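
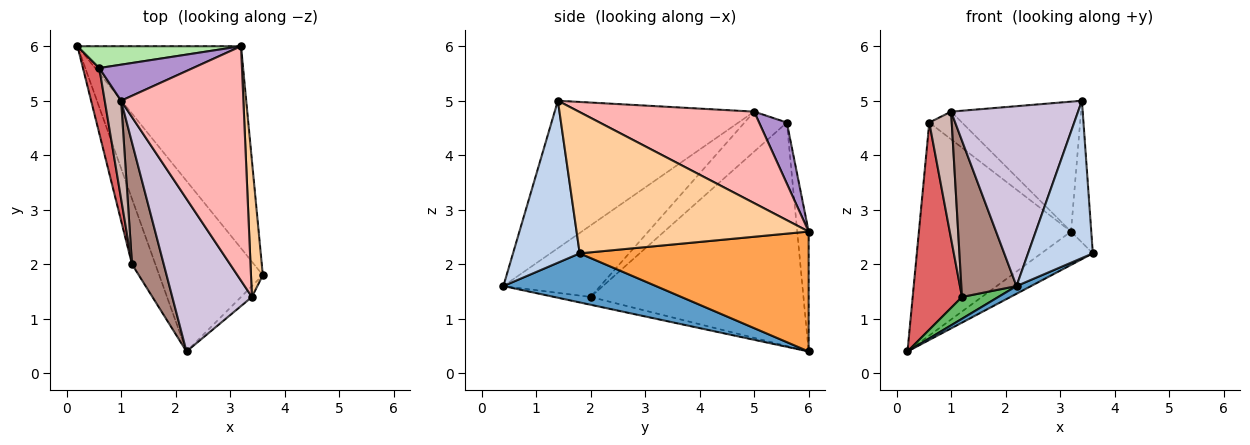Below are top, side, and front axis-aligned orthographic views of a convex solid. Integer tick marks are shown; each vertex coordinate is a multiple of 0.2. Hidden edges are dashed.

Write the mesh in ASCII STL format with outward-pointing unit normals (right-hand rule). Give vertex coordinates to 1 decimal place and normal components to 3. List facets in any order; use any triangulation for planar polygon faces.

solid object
 facet normal 0.428 -0.041 -0.903
  outer loop
   vertex 2.2 0.4 1.6
   vertex 0.2 6.0 0.4
   vertex 3.6 1.8 2.2
  endloop
 endfacet
 facet normal 0.717 -0.696 -0.048
  outer loop
   vertex 3.4 1.4 5.0
   vertex 2.2 0.4 1.6
   vertex 3.6 1.8 2.2
  endloop
 endfacet
 facet normal 0.586 0.132 -0.799
  outer loop
   vertex 3.2 6.0 2.6
   vertex 3.6 1.8 2.2
   vertex 0.2 6.0 0.4
  endloop
 endfacet
 facet normal 0.993 0.087 0.083
  outer loop
   vertex 3.2 6.0 2.6
   vertex 3.4 1.4 5.0
   vertex 3.6 1.8 2.2
  endloop
 endfacet
 facet normal -0.302 -0.302 -0.905
  outer loop
   vertex 1.2 2.0 1.4
   vertex 0.2 6.0 0.4
   vertex 2.2 0.4 1.6
  endloop
 endfacet
 facet normal -0.074 0.992 0.102
  outer loop
   vertex 0.6 5.6 4.6
   vertex 3.2 6.0 2.6
   vertex 0.2 6.0 0.4
  endloop
 endfacet
 facet normal -0.972 -0.225 0.071
  outer loop
   vertex 0.6 5.6 4.6
   vertex 0.2 6.0 0.4
   vertex 1.2 2.0 1.4
  endloop
 endfacet
 facet normal 0.548 0.406 0.732
  outer loop
   vertex 1.0 5.0 4.8
   vertex 3.4 1.4 5.0
   vertex 3.2 6.0 2.6
  endloop
 endfacet
 facet normal 0.459 0.541 0.705
  outer loop
   vertex 1.0 5.0 4.8
   vertex 3.2 6.0 2.6
   vertex 0.6 5.6 4.6
  endloop
 endfacet
 facet normal -0.768 -0.489 0.415
  outer loop
   vertex 1.0 5.0 4.8
   vertex 2.2 0.4 1.6
   vertex 3.4 1.4 5.0
  endloop
 endfacet
 facet normal -0.811 -0.462 0.360
  outer loop
   vertex 1.0 5.0 4.8
   vertex 1.2 2.0 1.4
   vertex 2.2 0.4 1.6
  endloop
 endfacet
 facet normal -0.831 -0.441 0.340
  outer loop
   vertex 1.0 5.0 4.8
   vertex 0.6 5.6 4.6
   vertex 1.2 2.0 1.4
  endloop
 endfacet
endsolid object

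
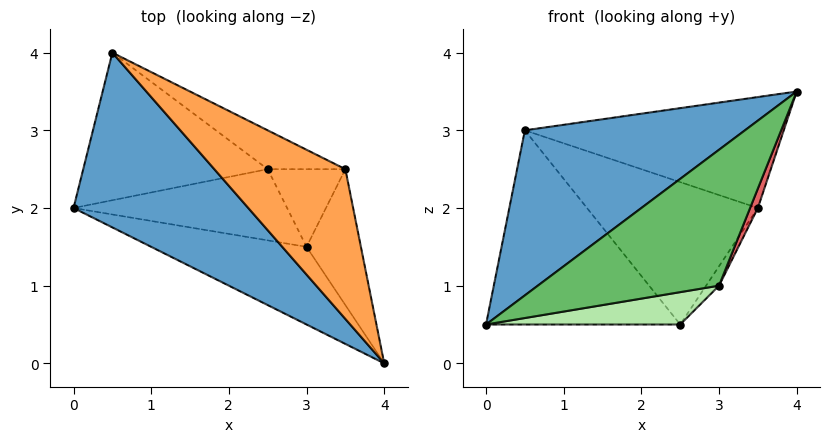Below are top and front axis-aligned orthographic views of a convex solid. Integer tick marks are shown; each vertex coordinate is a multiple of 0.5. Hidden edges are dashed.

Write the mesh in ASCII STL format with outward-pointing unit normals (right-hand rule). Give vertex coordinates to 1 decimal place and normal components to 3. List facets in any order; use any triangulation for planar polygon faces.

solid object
 facet normal -0.664 -0.513 0.543
  outer loop
   vertex 0.5 4.0 3.0
   vertex 0.0 2.0 0.5
   vertex 4.0 0.0 3.5
  endloop
 endfacet
 facet normal -0.157 0.786 -0.598
  outer loop
   vertex 2.5 2.5 0.5
   vertex 0.0 2.0 0.5
   vertex 0.5 4.0 3.0
  endloop
 endfacet
 facet normal 0.492 0.518 0.699
  outer loop
   vertex 3.5 2.5 2.0
   vertex 0.5 4.0 3.0
   vertex 4.0 0.0 3.5
  endloop
 endfacet
 facet normal 0.367 0.897 -0.245
  outer loop
   vertex 3.5 2.5 2.0
   vertex 2.5 2.5 0.5
   vertex 0.5 4.0 3.0
  endloop
 endfacet
 facet normal -0.062 -0.867 -0.495
  outer loop
   vertex 3.0 1.5 1.0
   vertex 4.0 0.0 3.5
   vertex 0.0 2.0 0.5
  endloop
 endfacet
 facet normal 0.082 -0.412 -0.907
  outer loop
   vertex 3.0 1.5 1.0
   vertex 0.0 2.0 0.5
   vertex 2.5 2.5 0.5
  endloop
 endfacet
 facet normal 0.915 -0.057 -0.400
  outer loop
   vertex 3.0 1.5 1.0
   vertex 3.5 2.5 2.0
   vertex 4.0 0.0 3.5
  endloop
 endfacet
 facet normal 0.824 0.137 -0.549
  outer loop
   vertex 3.0 1.5 1.0
   vertex 2.5 2.5 0.5
   vertex 3.5 2.5 2.0
  endloop
 endfacet
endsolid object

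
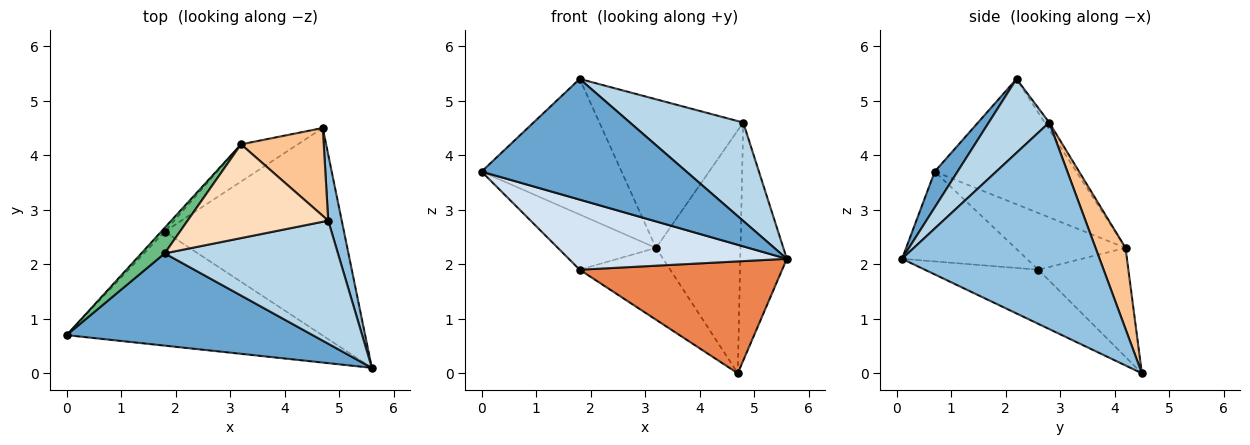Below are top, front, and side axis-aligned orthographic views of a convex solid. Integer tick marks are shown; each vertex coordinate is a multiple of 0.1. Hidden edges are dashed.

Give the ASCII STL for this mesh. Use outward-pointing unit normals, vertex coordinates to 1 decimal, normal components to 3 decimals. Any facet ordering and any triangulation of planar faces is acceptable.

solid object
 facet normal 0.088 -0.791 0.605
  outer loop
   vertex 1.8 2.2 5.4
   vertex 0.0 0.7 3.7
   vertex 5.6 0.1 2.1
  endloop
 endfacet
 facet normal 0.971 0.229 0.064
  outer loop
   vertex 4.8 2.8 4.6
   vertex 5.6 0.1 2.1
   vertex 4.7 4.5 0.0
  endloop
 endfacet
 facet normal 0.316 -0.592 0.741
  outer loop
   vertex 4.8 2.8 4.6
   vertex 1.8 2.2 5.4
   vertex 5.6 0.1 2.1
  endloop
 endfacet
 facet normal -0.287 -0.501 -0.816
  outer loop
   vertex 1.8 2.6 1.9
   vertex 5.6 0.1 2.1
   vertex 0.0 0.7 3.7
  endloop
 endfacet
 facet normal -0.257 -0.459 -0.851
  outer loop
   vertex 1.8 2.6 1.9
   vertex 4.7 4.5 0.0
   vertex 5.6 0.1 2.1
  endloop
 endfacet
 facet normal -0.662 0.665 -0.345
  outer loop
   vertex 3.2 4.2 2.3
   vertex 4.7 4.5 0.0
   vertex 1.8 2.6 1.9
  endloop
 endfacet
 facet normal 0.317 0.892 0.323
  outer loop
   vertex 3.2 4.2 2.3
   vertex 4.8 2.8 4.6
   vertex 4.7 4.5 0.0
  endloop
 endfacet
 facet normal -0.027 0.845 0.533
  outer loop
   vertex 3.2 4.2 2.3
   vertex 1.8 2.2 5.4
   vertex 4.8 2.8 4.6
  endloop
 endfacet
 facet normal -0.705 0.697 0.131
  outer loop
   vertex 3.2 4.2 2.3
   vertex 0.0 0.7 3.7
   vertex 1.8 2.2 5.4
  endloop
 endfacet
 facet normal -0.746 0.664 -0.045
  outer loop
   vertex 3.2 4.2 2.3
   vertex 1.8 2.6 1.9
   vertex 0.0 0.7 3.7
  endloop
 endfacet
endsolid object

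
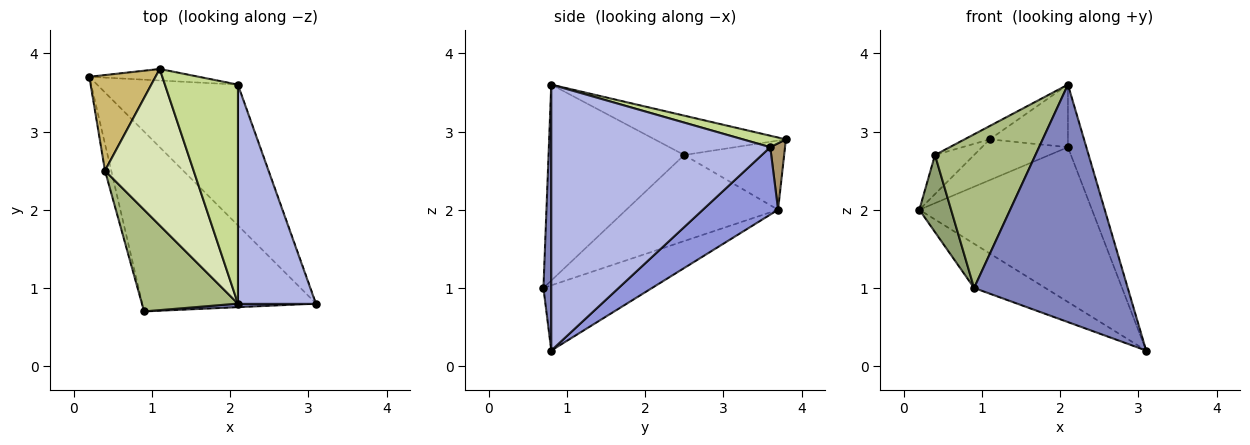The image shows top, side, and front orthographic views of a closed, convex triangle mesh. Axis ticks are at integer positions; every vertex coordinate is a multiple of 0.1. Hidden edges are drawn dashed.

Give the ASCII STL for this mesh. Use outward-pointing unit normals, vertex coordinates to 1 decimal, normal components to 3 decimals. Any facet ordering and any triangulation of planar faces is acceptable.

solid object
 facet normal -0.342 0.224 -0.913
  outer loop
   vertex 0.9 0.7 1.0
   vertex 0.2 3.7 2.0
   vertex 3.1 0.8 0.2
  endloop
 endfacet
 facet normal 0.051 -0.999 0.015
  outer loop
   vertex 2.1 0.8 3.6
   vertex 0.9 0.7 1.0
   vertex 3.1 0.8 0.2
  endloop
 endfacet
 facet normal 0.307 0.704 -0.640
  outer loop
   vertex 2.1 3.6 2.8
   vertex 3.1 0.8 0.2
   vertex 0.2 3.7 2.0
  endloop
 endfacet
 facet normal 0.956 0.080 0.281
  outer loop
   vertex 2.1 3.6 2.8
   vertex 2.1 0.8 3.6
   vertex 3.1 0.8 0.2
  endloop
 endfacet
 facet normal -0.976 -0.204 -0.071
  outer loop
   vertex 0.4 2.5 2.7
   vertex 0.2 3.7 2.0
   vertex 0.9 0.7 1.0
  endloop
 endfacet
 facet normal -0.748 -0.554 0.366
  outer loop
   vertex 0.4 2.5 2.7
   vertex 0.9 0.7 1.0
   vertex 2.1 0.8 3.6
  endloop
 endfacet
 facet normal 0.149 0.272 0.951
  outer loop
   vertex 1.1 3.8 2.9
   vertex 2.1 0.8 3.6
   vertex 2.1 3.6 2.8
  endloop
 endfacet
 facet normal -0.405 0.078 0.911
  outer loop
   vertex 1.1 3.8 2.9
   vertex 0.4 2.5 2.7
   vertex 2.1 0.8 3.6
  endloop
 endfacet
 facet normal 0.163 0.949 -0.269
  outer loop
   vertex 1.1 3.8 2.9
   vertex 2.1 3.6 2.8
   vertex 0.2 3.7 2.0
  endloop
 endfacet
 facet normal -0.695 0.272 0.665
  outer loop
   vertex 1.1 3.8 2.9
   vertex 0.2 3.7 2.0
   vertex 0.4 2.5 2.7
  endloop
 endfacet
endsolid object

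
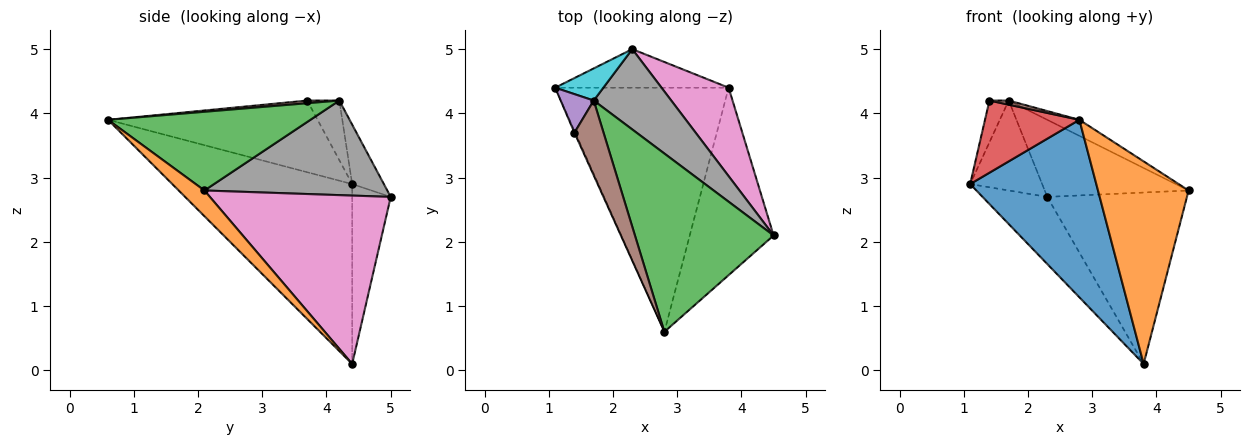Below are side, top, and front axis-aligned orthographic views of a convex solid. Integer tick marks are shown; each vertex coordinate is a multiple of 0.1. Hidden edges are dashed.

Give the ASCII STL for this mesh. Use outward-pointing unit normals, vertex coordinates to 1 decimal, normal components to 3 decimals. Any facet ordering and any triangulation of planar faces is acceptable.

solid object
 facet normal -0.643 -0.451 -0.620
  outer loop
   vertex 3.8 4.4 0.1
   vertex 2.8 0.6 3.9
   vertex 1.1 4.4 2.9
  endloop
 endfacet
 facet normal 0.204 -0.719 -0.665
  outer loop
   vertex 3.8 4.4 0.1
   vertex 4.5 2.1 2.8
   vertex 2.8 0.6 3.9
  endloop
 endfacet
 facet normal 0.492 0.078 0.867
  outer loop
   vertex 1.7 4.2 4.2
   vertex 2.8 0.6 3.9
   vertex 4.5 2.1 2.8
  endloop
 endfacet
 facet normal -0.912 -0.411 -0.011
  outer loop
   vertex 1.4 3.7 4.2
   vertex 1.1 4.4 2.9
   vertex 2.8 0.6 3.9
  endloop
 endfacet
 facet normal -0.775 0.465 0.429
  outer loop
   vertex 1.4 3.7 4.2
   vertex 1.7 4.2 4.2
   vertex 1.1 4.4 2.9
  endloop
 endfacet
 facet normal 0.091 -0.055 0.994
  outer loop
   vertex 1.4 3.7 4.2
   vertex 2.8 0.6 3.9
   vertex 1.7 4.2 4.2
  endloop
 endfacet
 facet normal 0.755 0.583 0.301
  outer loop
   vertex 2.3 5.0 2.7
   vertex 4.5 2.1 2.8
   vertex 3.8 4.4 0.1
  endloop
 endfacet
 facet normal 0.661 0.520 0.542
  outer loop
   vertex 2.3 5.0 2.7
   vertex 1.7 4.2 4.2
   vertex 4.5 2.1 2.8
  endloop
 endfacet
 facet normal -0.459 0.770 -0.443
  outer loop
   vertex 2.3 5.0 2.7
   vertex 3.8 4.4 0.1
   vertex 1.1 4.4 2.9
  endloop
 endfacet
 facet normal -0.383 0.870 0.311
  outer loop
   vertex 2.3 5.0 2.7
   vertex 1.1 4.4 2.9
   vertex 1.7 4.2 4.2
  endloop
 endfacet
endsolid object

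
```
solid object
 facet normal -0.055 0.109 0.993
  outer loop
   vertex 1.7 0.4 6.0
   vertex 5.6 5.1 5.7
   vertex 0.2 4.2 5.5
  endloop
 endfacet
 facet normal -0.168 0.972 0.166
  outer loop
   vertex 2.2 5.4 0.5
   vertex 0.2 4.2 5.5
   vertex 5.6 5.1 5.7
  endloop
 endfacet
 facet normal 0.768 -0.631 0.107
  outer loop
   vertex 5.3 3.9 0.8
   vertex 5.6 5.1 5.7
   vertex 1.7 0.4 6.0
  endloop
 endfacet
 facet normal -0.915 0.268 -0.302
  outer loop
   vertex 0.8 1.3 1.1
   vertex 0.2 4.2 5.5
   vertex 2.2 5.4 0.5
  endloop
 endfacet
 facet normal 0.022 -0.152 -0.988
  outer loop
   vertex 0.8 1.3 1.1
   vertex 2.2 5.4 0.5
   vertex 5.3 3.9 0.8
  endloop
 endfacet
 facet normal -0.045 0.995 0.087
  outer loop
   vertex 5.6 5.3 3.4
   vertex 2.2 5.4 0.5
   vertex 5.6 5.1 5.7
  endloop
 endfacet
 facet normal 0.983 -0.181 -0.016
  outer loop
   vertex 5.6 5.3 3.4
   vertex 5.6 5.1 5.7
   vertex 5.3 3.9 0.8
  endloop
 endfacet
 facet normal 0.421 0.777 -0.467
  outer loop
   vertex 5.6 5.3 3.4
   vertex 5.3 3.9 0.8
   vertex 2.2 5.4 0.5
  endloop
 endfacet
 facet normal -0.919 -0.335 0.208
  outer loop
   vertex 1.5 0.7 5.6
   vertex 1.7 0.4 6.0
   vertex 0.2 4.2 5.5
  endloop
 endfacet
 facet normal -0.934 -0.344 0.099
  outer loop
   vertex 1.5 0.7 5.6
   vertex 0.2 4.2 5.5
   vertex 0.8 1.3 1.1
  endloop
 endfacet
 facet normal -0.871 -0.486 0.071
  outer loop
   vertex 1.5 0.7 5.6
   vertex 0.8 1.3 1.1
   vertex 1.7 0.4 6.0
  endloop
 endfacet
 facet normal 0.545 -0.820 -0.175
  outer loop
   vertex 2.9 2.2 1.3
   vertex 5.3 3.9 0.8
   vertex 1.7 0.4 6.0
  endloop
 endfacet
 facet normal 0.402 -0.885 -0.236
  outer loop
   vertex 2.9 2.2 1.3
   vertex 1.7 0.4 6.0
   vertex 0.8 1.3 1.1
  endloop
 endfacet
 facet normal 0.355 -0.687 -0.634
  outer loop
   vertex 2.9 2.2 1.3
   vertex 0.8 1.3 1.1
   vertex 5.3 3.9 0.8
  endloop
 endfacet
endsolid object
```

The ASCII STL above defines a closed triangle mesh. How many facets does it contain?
14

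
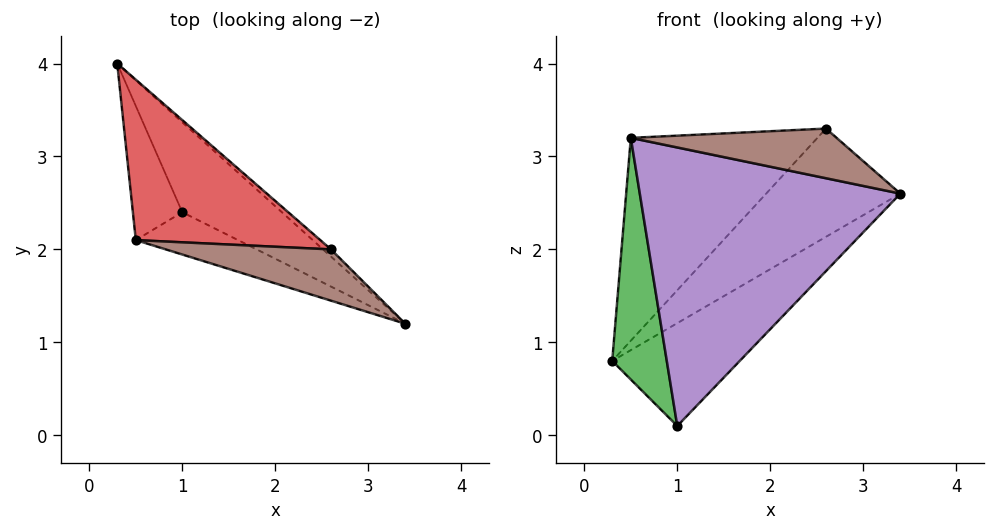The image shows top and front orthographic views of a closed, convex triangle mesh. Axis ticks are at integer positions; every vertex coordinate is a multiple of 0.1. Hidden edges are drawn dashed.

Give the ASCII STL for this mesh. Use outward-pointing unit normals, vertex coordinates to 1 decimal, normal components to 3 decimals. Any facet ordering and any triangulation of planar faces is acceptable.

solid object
 facet normal 0.728 0.516 -0.451
  outer loop
   vertex 1.0 2.4 0.1
   vertex 0.3 4.0 0.8
   vertex 3.4 1.2 2.6
  endloop
 endfacet
 facet normal 0.685 0.727 -0.048
  outer loop
   vertex 2.6 2.0 3.3
   vertex 3.4 1.2 2.6
   vertex 0.3 4.0 0.8
  endloop
 endfacet
 facet normal -0.928 -0.327 -0.181
  outer loop
   vertex 0.5 2.1 3.2
   vertex 0.3 4.0 0.8
   vertex 1.0 2.4 0.1
  endloop
 endfacet
 facet normal 0.008 0.784 0.620
  outer loop
   vertex 0.5 2.1 3.2
   vertex 2.6 2.0 3.3
   vertex 0.3 4.0 0.8
  endloop
 endfacet
 facet normal -0.320 -0.937 -0.142
  outer loop
   vertex 0.5 2.1 3.2
   vertex 1.0 2.4 0.1
   vertex 3.4 1.2 2.6
  endloop
 endfacet
 facet normal -0.067 -0.694 0.717
  outer loop
   vertex 0.5 2.1 3.2
   vertex 3.4 1.2 2.6
   vertex 2.6 2.0 3.3
  endloop
 endfacet
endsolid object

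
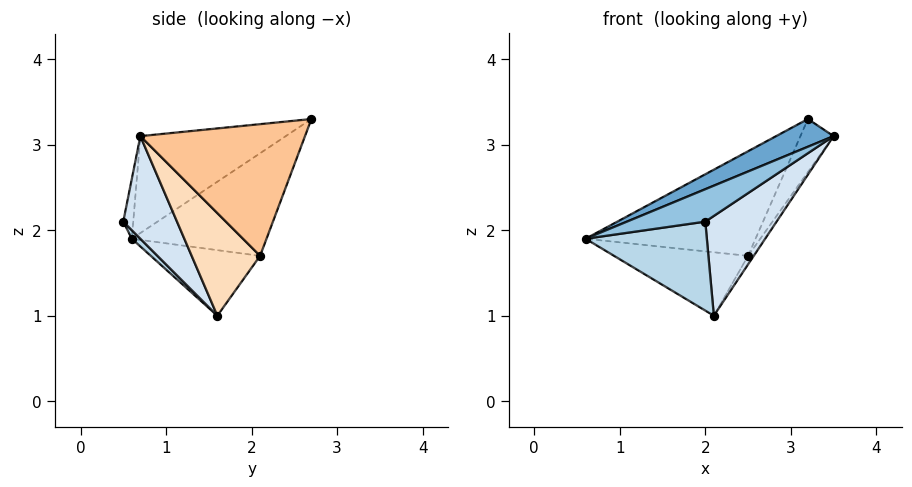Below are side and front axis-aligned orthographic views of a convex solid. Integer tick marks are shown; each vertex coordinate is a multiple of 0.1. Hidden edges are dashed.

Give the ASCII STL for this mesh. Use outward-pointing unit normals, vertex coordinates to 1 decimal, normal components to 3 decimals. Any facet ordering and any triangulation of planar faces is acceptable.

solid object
 facet normal -0.374 -0.148 0.916
  outer loop
   vertex 3.2 2.7 3.3
   vertex 0.6 0.6 1.9
   vertex 3.5 0.7 3.1
  endloop
 endfacet
 facet normal -0.118 -0.925 0.362
  outer loop
   vertex 2.0 0.5 2.1
   vertex 3.5 0.7 3.1
   vertex 0.6 0.6 1.9
  endloop
 endfacet
 facet normal 0.050 -0.708 -0.704
  outer loop
   vertex 2.0 0.5 2.1
   vertex 0.6 0.6 1.9
   vertex 2.1 1.6 1.0
  endloop
 endfacet
 facet normal 0.483 -0.641 -0.597
  outer loop
   vertex 2.0 0.5 2.1
   vertex 2.1 1.6 1.0
   vertex 3.5 0.7 3.1
  endloop
 endfacet
 facet normal -0.621 0.784 -0.022
  outer loop
   vertex 2.5 2.1 1.7
   vertex 0.6 0.6 1.9
   vertex 3.2 2.7 3.3
  endloop
 endfacet
 facet normal -0.621 0.761 -0.189
  outer loop
   vertex 2.5 2.1 1.7
   vertex 2.1 1.6 1.0
   vertex 0.6 0.6 1.9
  endloop
 endfacet
 facet normal 0.876 0.176 -0.449
  outer loop
   vertex 2.5 2.1 1.7
   vertex 3.2 2.7 3.3
   vertex 3.5 0.7 3.1
  endloop
 endfacet
 facet normal 0.844 0.070 -0.532
  outer loop
   vertex 2.5 2.1 1.7
   vertex 3.5 0.7 3.1
   vertex 2.1 1.6 1.0
  endloop
 endfacet
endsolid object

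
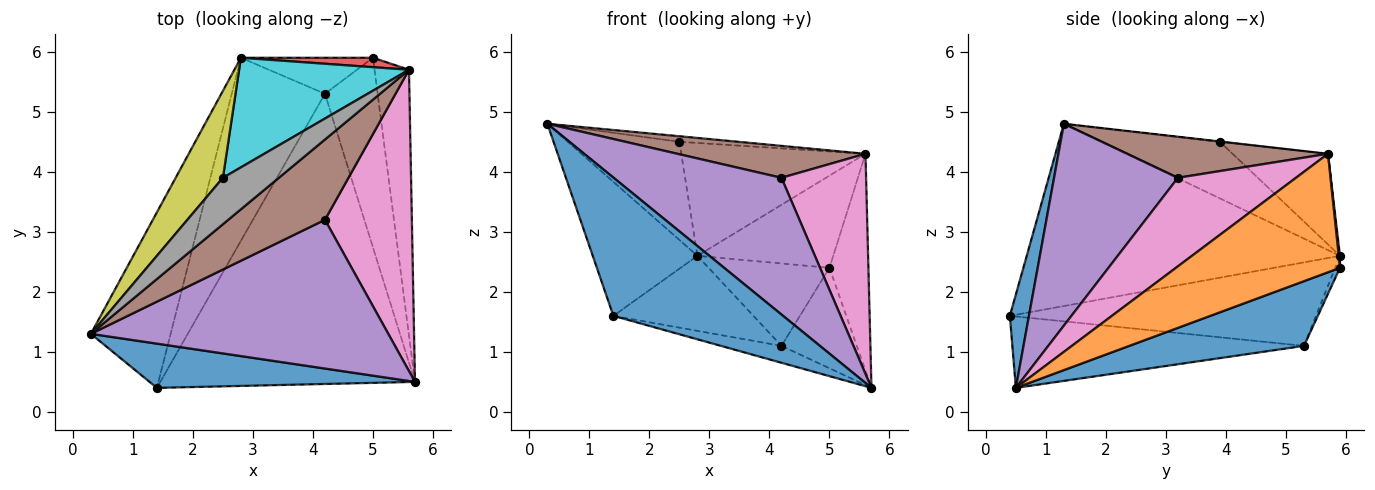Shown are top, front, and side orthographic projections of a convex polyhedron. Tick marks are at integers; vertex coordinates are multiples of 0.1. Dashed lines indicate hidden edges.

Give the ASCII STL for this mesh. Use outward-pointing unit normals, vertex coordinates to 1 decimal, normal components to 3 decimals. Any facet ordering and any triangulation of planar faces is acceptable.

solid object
 facet normal 0.107 -0.947 0.303
  outer loop
   vertex 1.4 0.4 1.6
   vertex 5.7 0.5 0.4
   vertex 0.3 1.3 4.8
  endloop
 endfacet
 facet normal 0.936 0.222 -0.272
  outer loop
   vertex 5.6 5.7 4.3
   vertex 5.7 0.5 0.4
   vertex 5.0 5.9 2.4
  endloop
 endfacet
 facet normal -0.876 0.293 -0.383
  outer loop
   vertex 2.8 5.9 2.6
   vertex 1.4 0.4 1.6
   vertex 0.3 1.3 4.8
  endloop
 endfacet
 facet normal 0.009 0.995 0.102
  outer loop
   vertex 2.8 5.9 2.6
   vertex 5.6 5.7 4.3
   vertex 5.0 5.9 2.4
  endloop
 endfacet
 facet normal 0.447 -0.605 0.659
  outer loop
   vertex 4.2 3.2 3.9
   vertex 0.3 1.3 4.8
   vertex 5.7 0.5 0.4
  endloop
 endfacet
 facet normal 0.367 -0.344 0.864
  outer loop
   vertex 4.2 3.2 3.9
   vertex 5.6 5.7 4.3
   vertex 0.3 1.3 4.8
  endloop
 endfacet
 facet normal 0.635 -0.456 0.624
  outer loop
   vertex 4.2 3.2 3.9
   vertex 5.7 0.5 0.4
   vertex 5.6 5.7 4.3
  endloop
 endfacet
 facet normal -0.005 0.119 0.993
  outer loop
   vertex 2.5 3.9 4.5
   vertex 0.3 1.3 4.8
   vertex 5.6 5.7 4.3
  endloop
 endfacet
 facet normal -0.622 0.586 0.519
  outer loop
   vertex 2.5 3.9 4.5
   vertex 2.8 5.9 2.6
   vertex 0.3 1.3 4.8
  endloop
 endfacet
 facet normal -0.348 0.673 0.653
  outer loop
   vertex 2.5 3.9 4.5
   vertex 5.6 5.7 4.3
   vertex 2.8 5.9 2.6
  endloop
 endfacet
 facet normal 0.735 0.317 -0.599
  outer loop
   vertex 4.2 5.3 1.1
   vertex 5.0 5.9 2.4
   vertex 5.7 0.5 0.4
  endloop
 endfacet
 facet normal -0.036 0.916 -0.400
  outer loop
   vertex 4.2 5.3 1.1
   vertex 2.8 5.9 2.6
   vertex 5.0 5.9 2.4
  endloop
 endfacet
 facet normal -0.270 0.056 -0.961
  outer loop
   vertex 4.2 5.3 1.1
   vertex 5.7 0.5 0.4
   vertex 1.4 0.4 1.6
  endloop
 endfacet
 facet normal -0.638 0.292 -0.712
  outer loop
   vertex 4.2 5.3 1.1
   vertex 1.4 0.4 1.6
   vertex 2.8 5.9 2.6
  endloop
 endfacet
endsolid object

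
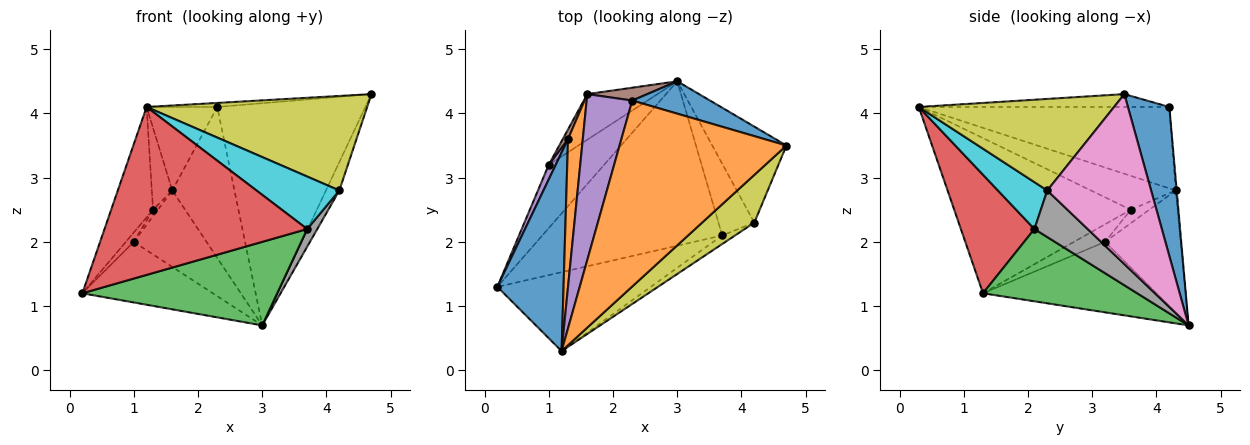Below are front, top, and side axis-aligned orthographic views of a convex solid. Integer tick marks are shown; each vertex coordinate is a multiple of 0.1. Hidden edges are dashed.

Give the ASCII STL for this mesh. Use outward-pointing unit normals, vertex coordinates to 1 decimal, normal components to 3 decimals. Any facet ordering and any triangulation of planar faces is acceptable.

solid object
 facet normal 0.267 0.954 0.139
  outer loop
   vertex 2.3 4.2 4.1
   vertex 4.7 3.5 4.3
   vertex 3.0 4.5 0.7
  endloop
 endfacet
 facet normal -0.077 0.022 0.997
  outer loop
   vertex 2.3 4.2 4.1
   vertex 1.2 0.3 4.1
   vertex 4.7 3.5 4.3
  endloop
 endfacet
 facet normal 0.337 -0.426 -0.839
  outer loop
   vertex 3.7 2.1 2.2
   vertex 0.2 1.3 1.2
   vertex 3.0 4.5 0.7
  endloop
 endfacet
 facet normal 0.312 -0.860 -0.404
  outer loop
   vertex 3.7 2.1 2.2
   vertex 1.2 0.3 4.1
   vertex 0.2 1.3 1.2
  endloop
 endfacet
 facet normal -0.847 0.239 0.475
  outer loop
   vertex 1.6 4.3 2.8
   vertex 1.2 0.3 4.1
   vertex 2.3 4.2 4.1
  endloop
 endfacet
 facet normal -0.015 0.996 0.085
  outer loop
   vertex 1.6 4.3 2.8
   vertex 2.3 4.2 4.1
   vertex 3.0 4.5 0.7
  endloop
 endfacet
 facet normal 0.910 0.117 -0.397
  outer loop
   vertex 4.2 2.3 2.8
   vertex 3.0 4.5 0.7
   vertex 4.7 3.5 4.3
  endloop
 endfacet
 facet normal 0.783 -0.149 -0.603
  outer loop
   vertex 4.2 2.3 2.8
   vertex 3.7 2.1 2.2
   vertex 3.0 4.5 0.7
  endloop
 endfacet
 facet normal 0.620 -0.700 0.354
  outer loop
   vertex 4.2 2.3 2.8
   vertex 4.7 3.5 4.3
   vertex 1.2 0.3 4.1
  endloop
 endfacet
 facet normal 0.507 -0.851 -0.139
  outer loop
   vertex 4.2 2.3 2.8
   vertex 1.2 0.3 4.1
   vertex 3.7 2.1 2.2
  endloop
 endfacet
 facet normal -0.899 0.213 0.383
  outer loop
   vertex 1.3 3.6 2.5
   vertex 0.2 1.3 1.2
   vertex 1.2 0.3 4.1
  endloop
 endfacet
 facet normal -0.895 0.216 0.390
  outer loop
   vertex 1.3 3.6 2.5
   vertex 1.2 0.3 4.1
   vertex 1.6 4.3 2.8
  endloop
 endfacet
 facet normal -0.677 0.509 -0.532
  outer loop
   vertex 1.0 3.2 2.0
   vertex 3.0 4.5 0.7
   vertex 0.2 1.3 1.2
  endloop
 endfacet
 facet normal -0.665 0.641 -0.383
  outer loop
   vertex 1.0 3.2 2.0
   vertex 1.6 4.3 2.8
   vertex 3.0 4.5 0.7
  endloop
 endfacet
 facet normal -0.905 0.230 0.359
  outer loop
   vertex 1.0 3.2 2.0
   vertex 0.2 1.3 1.2
   vertex 1.3 3.6 2.5
  endloop
 endfacet
 facet normal -0.905 0.236 0.354
  outer loop
   vertex 1.0 3.2 2.0
   vertex 1.3 3.6 2.5
   vertex 1.6 4.3 2.8
  endloop
 endfacet
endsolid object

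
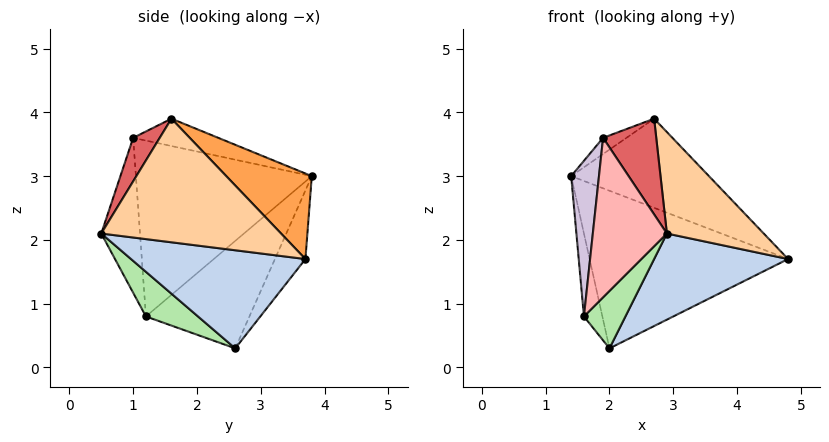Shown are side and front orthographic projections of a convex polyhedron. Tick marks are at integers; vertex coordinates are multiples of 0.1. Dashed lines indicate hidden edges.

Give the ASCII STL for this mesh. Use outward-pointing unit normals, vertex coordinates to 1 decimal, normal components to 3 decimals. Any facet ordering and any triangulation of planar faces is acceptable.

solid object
 facet normal -0.137 0.893 -0.428
  outer loop
   vertex 2.0 2.6 0.3
   vertex 1.4 3.8 3.0
   vertex 4.8 3.7 1.7
  endloop
 endfacet
 facet normal 0.531 -0.408 -0.742
  outer loop
   vertex 2.0 2.6 0.3
   vertex 4.8 3.7 1.7
   vertex 2.9 0.5 2.1
  endloop
 endfacet
 facet normal 0.319 0.514 0.796
  outer loop
   vertex 2.7 1.6 3.9
   vertex 4.8 3.7 1.7
   vertex 1.4 3.8 3.0
  endloop
 endfacet
 facet normal 0.821 -0.442 0.361
  outer loop
   vertex 2.7 1.6 3.9
   vertex 2.9 0.5 2.1
   vertex 4.8 3.7 1.7
  endloop
 endfacet
 facet normal -0.944 0.168 -0.284
  outer loop
   vertex 1.6 1.2 0.8
   vertex 1.4 3.8 3.0
   vertex 2.0 2.6 0.3
  endloop
 endfacet
 facet normal 0.522 -0.415 -0.745
  outer loop
   vertex 1.6 1.2 0.8
   vertex 2.0 2.6 0.3
   vertex 2.9 0.5 2.1
  endloop
 endfacet
 facet normal 0.384 -0.768 0.512
  outer loop
   vertex 1.9 1.0 3.6
   vertex 2.9 0.5 2.1
   vertex 2.7 1.6 3.9
  endloop
 endfacet
 facet normal -0.463 -0.886 -0.014
  outer loop
   vertex 1.9 1.0 3.6
   vertex 1.6 1.2 0.8
   vertex 2.9 0.5 2.1
  endloop
 endfacet
 facet normal -0.424 0.117 0.898
  outer loop
   vertex 1.9 1.0 3.6
   vertex 2.7 1.6 3.9
   vertex 1.4 3.8 3.0
  endloop
 endfacet
 facet normal -0.983 -0.155 0.094
  outer loop
   vertex 1.9 1.0 3.6
   vertex 1.4 3.8 3.0
   vertex 1.6 1.2 0.8
  endloop
 endfacet
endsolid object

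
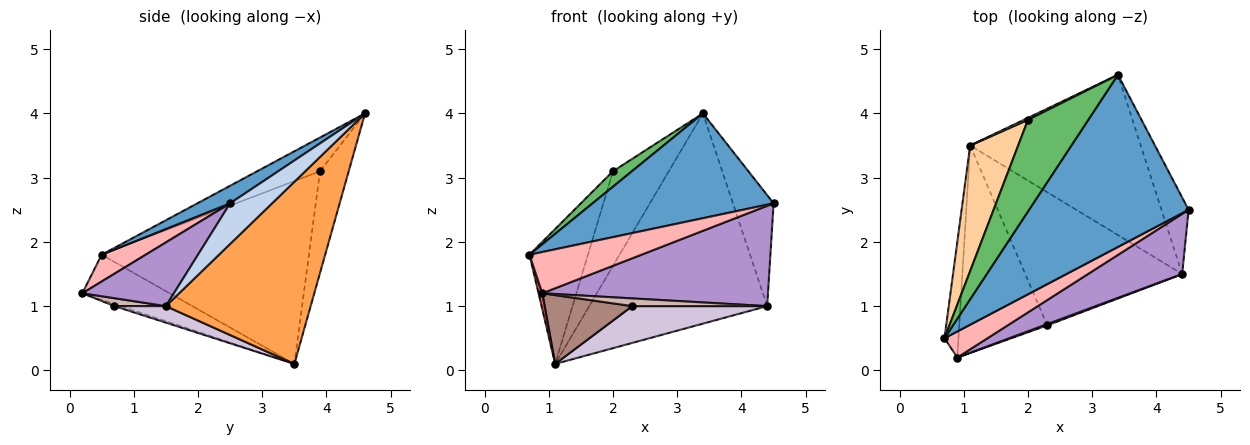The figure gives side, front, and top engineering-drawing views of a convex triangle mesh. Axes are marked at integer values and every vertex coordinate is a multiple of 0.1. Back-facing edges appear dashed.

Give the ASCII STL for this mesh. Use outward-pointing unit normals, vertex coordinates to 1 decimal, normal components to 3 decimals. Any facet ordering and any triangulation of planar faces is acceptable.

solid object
 facet normal 0.094 -0.518 0.850
  outer loop
   vertex 3.4 4.6 4.0
   vertex 0.7 0.5 1.8
   vertex 4.5 2.5 2.6
  endloop
 endfacet
 facet normal 0.647 0.628 -0.433
  outer loop
   vertex 4.4 1.5 1.0
   vertex 3.4 4.6 4.0
   vertex 4.5 2.5 2.6
  endloop
 endfacet
 facet normal 0.543 0.668 -0.509
  outer loop
   vertex 4.4 1.5 1.0
   vertex 1.1 3.5 0.1
   vertex 3.4 4.6 4.0
  endloop
 endfacet
 facet normal -0.933 0.263 0.245
  outer loop
   vertex 2.0 3.9 3.1
   vertex 1.1 3.5 0.1
   vertex 0.7 0.5 1.8
  endloop
 endfacet
 facet normal -0.482 -0.146 0.864
  outer loop
   vertex 2.0 3.9 3.1
   vertex 0.7 0.5 1.8
   vertex 3.4 4.6 4.0
  endloop
 endfacet
 facet normal -0.457 0.890 0.018
  outer loop
   vertex 2.0 3.9 3.1
   vertex 3.4 4.6 4.0
   vertex 1.1 3.5 0.1
  endloop
 endfacet
 facet normal -0.954 -0.041 -0.297
  outer loop
   vertex 0.9 0.2 1.2
   vertex 0.7 0.5 1.8
   vertex 1.1 3.5 0.1
  endloop
 endfacet
 facet normal 0.316 -0.802 0.506
  outer loop
   vertex 0.9 0.2 1.2
   vertex 4.5 2.5 2.6
   vertex 0.7 0.5 1.8
  endloop
 endfacet
 facet normal 0.329 -0.810 0.486
  outer loop
   vertex 0.9 0.2 1.2
   vertex 4.4 1.5 1.0
   vertex 4.5 2.5 2.6
  endloop
 endfacet
 facet normal 0.101 -0.265 -0.959
  outer loop
   vertex 2.3 0.7 1.0
   vertex 1.1 3.5 0.1
   vertex 4.4 1.5 1.0
  endloop
 endfacet
 facet normal -0.023 -0.315 -0.949
  outer loop
   vertex 2.3 0.7 1.0
   vertex 0.9 0.2 1.2
   vertex 1.1 3.5 0.1
  endloop
 endfacet
 facet normal 0.352 -0.923 0.154
  outer loop
   vertex 2.3 0.7 1.0
   vertex 4.4 1.5 1.0
   vertex 0.9 0.2 1.2
  endloop
 endfacet
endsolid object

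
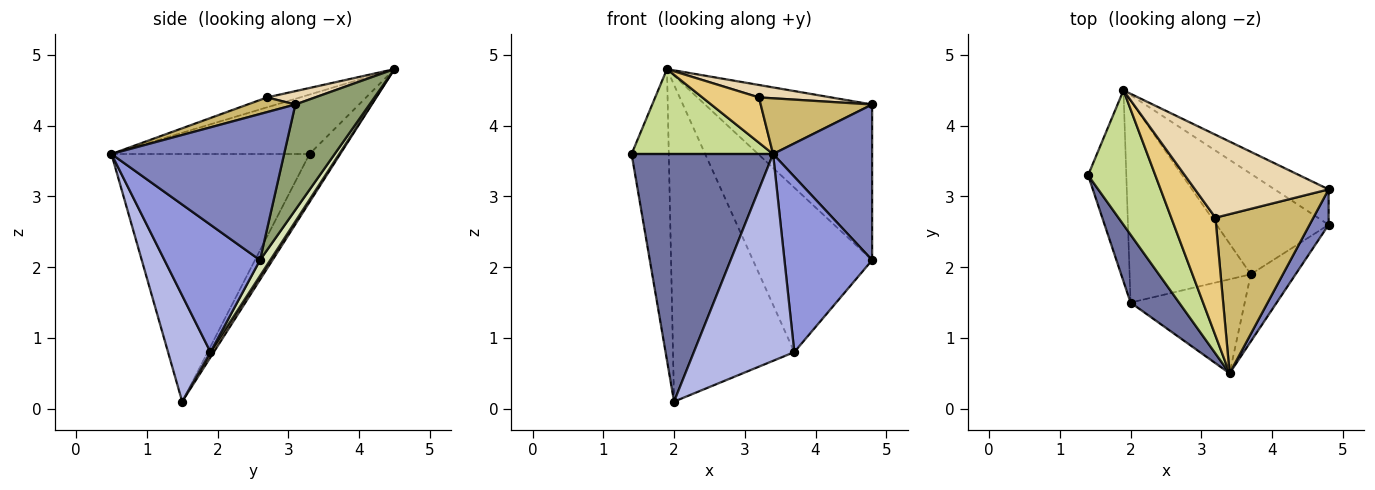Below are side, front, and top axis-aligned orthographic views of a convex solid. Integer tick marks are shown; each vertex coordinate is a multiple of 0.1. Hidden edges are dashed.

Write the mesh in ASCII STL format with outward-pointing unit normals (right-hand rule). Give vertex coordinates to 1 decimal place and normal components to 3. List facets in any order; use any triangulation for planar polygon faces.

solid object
 facet normal -0.804 -0.574 0.157
  outer loop
   vertex 2.0 1.5 0.1
   vertex 3.4 0.5 3.6
   vertex 1.4 3.3 3.6
  endloop
 endfacet
 facet normal 0.862 -0.494 0.112
  outer loop
   vertex 4.8 3.1 4.3
   vertex 3.4 0.5 3.6
   vertex 4.8 2.6 2.1
  endloop
 endfacet
 facet normal 0.713 -0.655 -0.251
  outer loop
   vertex 3.7 1.9 0.8
   vertex 4.8 2.6 2.1
   vertex 3.4 0.5 3.6
  endloop
 endfacet
 facet normal 0.359 -0.850 -0.386
  outer loop
   vertex 3.7 1.9 0.8
   vertex 3.4 0.5 3.6
   vertex 2.0 1.5 0.1
  endloop
 endfacet
 facet normal 0.397 0.895 -0.203
  outer loop
   vertex 1.9 4.5 4.8
   vertex 4.8 3.1 4.3
   vertex 4.8 2.6 2.1
  endloop
 endfacet
 facet normal -0.568 0.688 -0.451
  outer loop
   vertex 1.9 4.5 4.8
   vertex 2.0 1.5 0.1
   vertex 1.4 3.3 3.6
  endloop
 endfacet
 facet normal -0.599 -0.428 0.677
  outer loop
   vertex 1.9 4.5 4.8
   vertex 1.4 3.3 3.6
   vertex 3.4 0.5 3.6
  endloop
 endfacet
 facet normal 0.073 0.851 -0.520
  outer loop
   vertex 1.9 4.5 4.8
   vertex 4.8 2.6 2.1
   vertex 3.7 1.9 0.8
  endloop
 endfacet
 facet normal 0.023 0.843 -0.538
  outer loop
   vertex 1.9 4.5 4.8
   vertex 3.7 1.9 0.8
   vertex 2.0 1.5 0.1
  endloop
 endfacet
 facet normal 0.140 -0.327 0.935
  outer loop
   vertex 3.2 2.7 4.4
   vertex 3.4 0.5 3.6
   vertex 4.8 3.1 4.3
  endloop
 endfacet
 facet normal -0.205 -0.351 0.914
  outer loop
   vertex 3.2 2.7 4.4
   vertex 1.9 4.5 4.8
   vertex 3.4 0.5 3.6
  endloop
 endfacet
 facet normal 0.098 -0.148 0.984
  outer loop
   vertex 3.2 2.7 4.4
   vertex 4.8 3.1 4.3
   vertex 1.9 4.5 4.8
  endloop
 endfacet
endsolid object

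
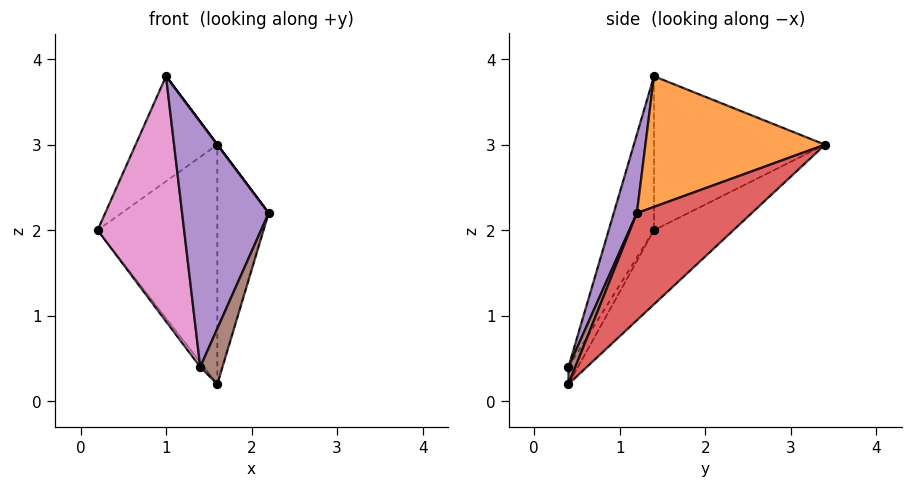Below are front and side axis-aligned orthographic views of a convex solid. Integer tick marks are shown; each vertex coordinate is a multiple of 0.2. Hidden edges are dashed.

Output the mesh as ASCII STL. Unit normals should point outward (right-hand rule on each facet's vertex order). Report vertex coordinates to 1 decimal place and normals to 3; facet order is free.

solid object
 facet normal -0.837 0.400 0.372
  outer loop
   vertex 1.0 1.4 3.8
   vertex 1.6 3.4 3.0
   vertex 0.2 1.4 2.0
  endloop
 endfacet
 facet normal 0.800 0.000 0.600
  outer loop
   vertex 1.0 1.4 3.8
   vertex 2.2 1.2 2.2
   vertex 1.6 3.4 3.0
  endloop
 endfacet
 facet normal -0.412 0.622 -0.666
  outer loop
   vertex 1.6 0.4 0.2
   vertex 0.2 1.4 2.0
   vertex 1.6 3.4 3.0
  endloop
 endfacet
 facet normal 0.837 0.374 -0.400
  outer loop
   vertex 1.6 0.4 0.2
   vertex 1.6 3.4 3.0
   vertex 2.2 1.2 2.2
  endloop
 endfacet
 facet normal 0.246 -0.922 0.300
  outer loop
   vertex 1.4 0.4 0.4
   vertex 2.2 1.2 2.2
   vertex 1.0 1.4 3.8
  endloop
 endfacet
 facet normal 0.282 -0.917 0.282
  outer loop
   vertex 1.4 0.4 0.4
   vertex 1.6 0.4 0.2
   vertex 2.2 1.2 2.2
  endloop
 endfacet
 facet normal -0.454 -0.868 0.202
  outer loop
   vertex 1.4 0.4 0.4
   vertex 1.0 1.4 3.8
   vertex 0.2 1.4 2.0
  endloop
 endfacet
 facet normal -0.680 0.272 -0.680
  outer loop
   vertex 1.4 0.4 0.4
   vertex 0.2 1.4 2.0
   vertex 1.6 0.4 0.2
  endloop
 endfacet
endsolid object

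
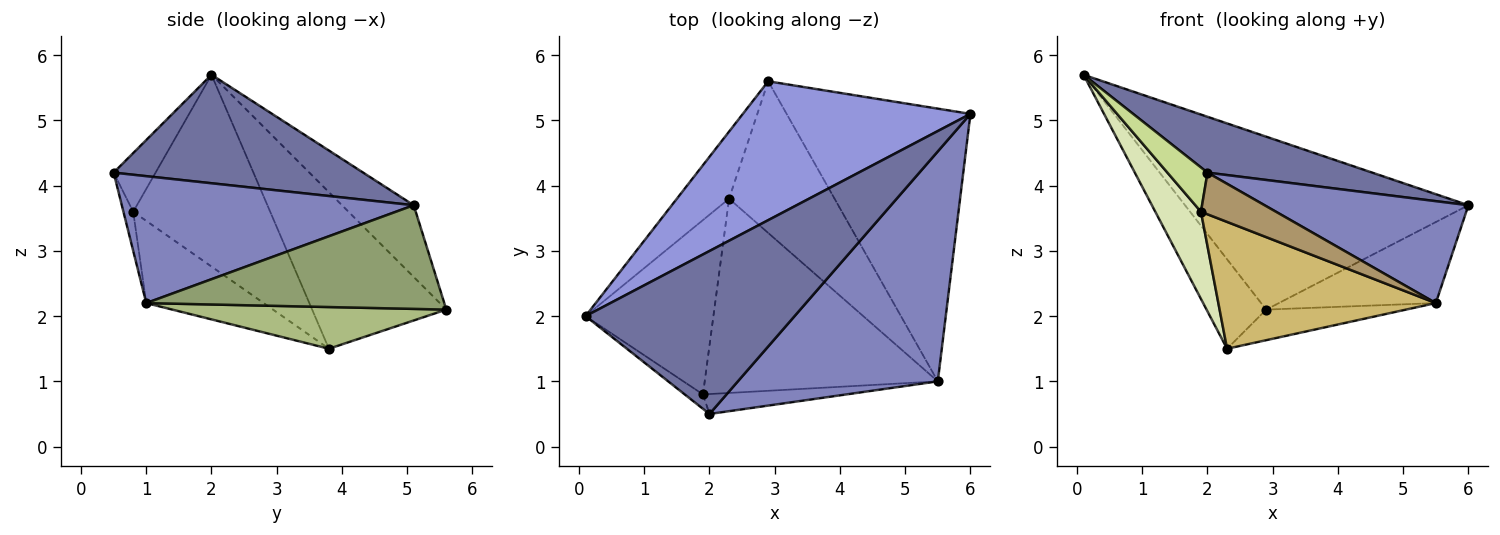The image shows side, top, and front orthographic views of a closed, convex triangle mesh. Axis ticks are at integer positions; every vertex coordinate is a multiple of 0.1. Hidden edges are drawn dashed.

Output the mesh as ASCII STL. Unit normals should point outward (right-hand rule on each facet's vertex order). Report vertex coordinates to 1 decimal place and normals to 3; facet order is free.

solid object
 facet normal 0.441 -0.291 0.849
  outer loop
   vertex 2.0 0.5 4.2
   vertex 6.0 5.1 3.7
   vertex 0.1 2.0 5.7
  endloop
 endfacet
 facet normal 0.502 -0.350 0.791
  outer loop
   vertex 5.5 1.0 2.2
   vertex 6.0 5.1 3.7
   vertex 2.0 0.5 4.2
  endloop
 endfacet
 facet normal -0.194 0.765 0.614
  outer loop
   vertex 2.9 5.6 2.1
   vertex 0.1 2.0 5.7
   vertex 6.0 5.1 3.7
  endloop
 endfacet
 facet normal -0.874 0.389 -0.291
  outer loop
   vertex 2.9 5.6 2.1
   vertex 2.3 3.8 1.5
   vertex 0.1 2.0 5.7
  endloop
 endfacet
 facet normal 0.476 0.250 -0.843
  outer loop
   vertex 2.9 5.6 2.1
   vertex 6.0 5.1 3.7
   vertex 5.5 1.0 2.2
  endloop
 endfacet
 facet normal 0.361 0.184 -0.914
  outer loop
   vertex 2.9 5.6 2.1
   vertex 5.5 1.0 2.2
   vertex 2.3 3.8 1.5
  endloop
 endfacet
 facet normal -0.705 -0.674 -0.219
  outer loop
   vertex 1.9 0.8 3.6
   vertex 2.0 0.5 4.2
   vertex 0.1 2.0 5.7
  endloop
 endfacet
 facet normal -0.802 -0.267 -0.535
  outer loop
   vertex 1.9 0.8 3.6
   vertex 0.1 2.0 5.7
   vertex 2.3 3.8 1.5
  endloop
 endfacet
 facet normal -0.117 -0.896 -0.428
  outer loop
   vertex 1.9 0.8 3.6
   vertex 5.5 1.0 2.2
   vertex 2.0 0.5 4.2
  endloop
 endfacet
 facet normal -0.283 -0.524 -0.803
  outer loop
   vertex 1.9 0.8 3.6
   vertex 2.3 3.8 1.5
   vertex 5.5 1.0 2.2
  endloop
 endfacet
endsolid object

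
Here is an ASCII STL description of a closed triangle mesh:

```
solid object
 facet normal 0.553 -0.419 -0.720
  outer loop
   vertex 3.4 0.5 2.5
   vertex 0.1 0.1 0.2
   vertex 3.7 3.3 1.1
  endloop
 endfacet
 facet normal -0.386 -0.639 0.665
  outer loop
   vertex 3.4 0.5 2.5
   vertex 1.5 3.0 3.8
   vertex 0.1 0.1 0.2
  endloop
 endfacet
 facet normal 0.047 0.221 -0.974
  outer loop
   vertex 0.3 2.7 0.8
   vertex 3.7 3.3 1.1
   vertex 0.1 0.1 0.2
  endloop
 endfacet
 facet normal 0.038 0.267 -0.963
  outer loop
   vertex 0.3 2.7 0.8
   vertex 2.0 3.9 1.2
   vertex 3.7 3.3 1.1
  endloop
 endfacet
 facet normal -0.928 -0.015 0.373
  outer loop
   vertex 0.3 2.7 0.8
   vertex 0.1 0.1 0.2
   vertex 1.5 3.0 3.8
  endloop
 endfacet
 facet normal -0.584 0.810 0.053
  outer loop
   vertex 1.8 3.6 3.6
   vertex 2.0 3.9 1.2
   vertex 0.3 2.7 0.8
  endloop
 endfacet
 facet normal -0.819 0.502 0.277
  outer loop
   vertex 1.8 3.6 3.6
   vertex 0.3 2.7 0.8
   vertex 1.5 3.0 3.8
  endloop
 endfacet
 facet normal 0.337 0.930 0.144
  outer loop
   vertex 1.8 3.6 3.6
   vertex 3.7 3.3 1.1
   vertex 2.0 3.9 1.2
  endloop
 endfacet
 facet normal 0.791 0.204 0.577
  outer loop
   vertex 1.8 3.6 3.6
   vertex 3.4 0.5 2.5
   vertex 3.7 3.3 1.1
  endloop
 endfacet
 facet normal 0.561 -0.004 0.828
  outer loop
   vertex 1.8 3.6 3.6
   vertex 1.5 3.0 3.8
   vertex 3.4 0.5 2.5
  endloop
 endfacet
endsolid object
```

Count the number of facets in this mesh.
10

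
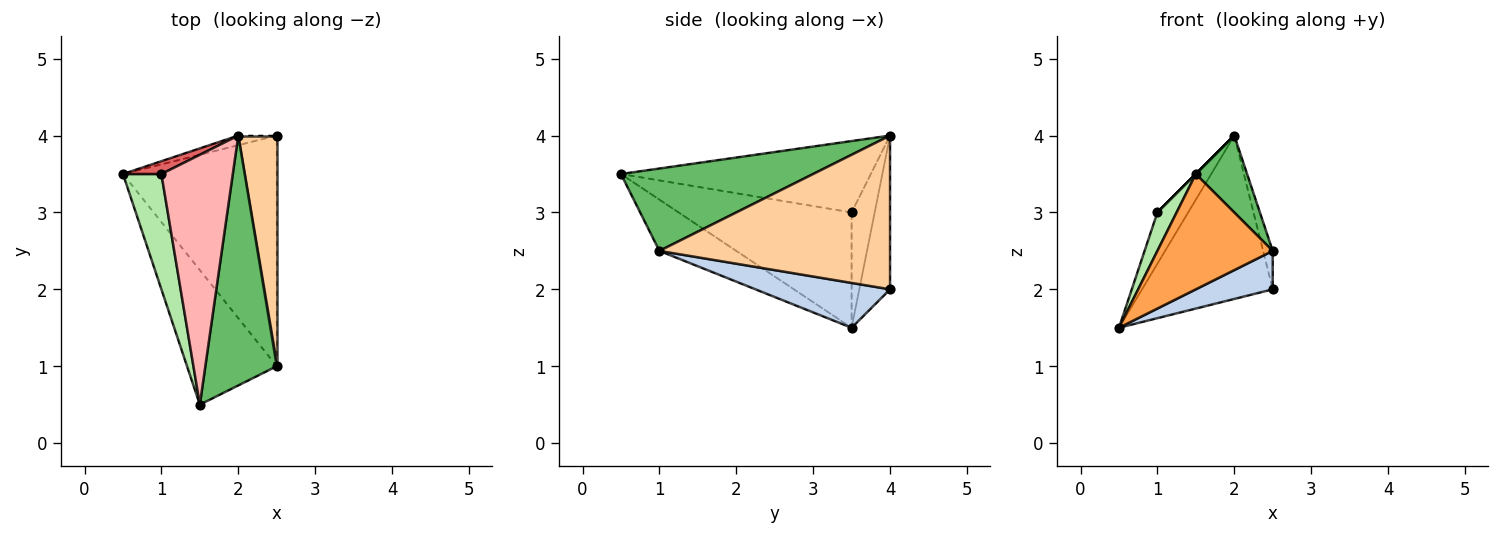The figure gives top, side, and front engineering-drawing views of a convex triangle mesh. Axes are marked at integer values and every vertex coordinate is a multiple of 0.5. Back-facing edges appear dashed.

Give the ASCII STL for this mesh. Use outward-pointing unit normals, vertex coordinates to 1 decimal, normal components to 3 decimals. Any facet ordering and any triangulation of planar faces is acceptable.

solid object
 facet normal -0.229 0.972 -0.057
  outer loop
   vertex 2.0 4.0 4.0
   vertex 2.5 4.0 2.0
   vertex 0.5 3.5 1.5
  endloop
 endfacet
 facet normal 0.276 -0.158 -0.948
  outer loop
   vertex 2.5 1.0 2.5
   vertex 0.5 3.5 1.5
   vertex 2.5 4.0 2.0
  endloop
 endfacet
 facet normal -0.398 -0.597 -0.697
  outer loop
   vertex 2.5 1.0 2.5
   vertex 1.5 0.5 3.5
   vertex 0.5 3.5 1.5
  endloop
 endfacet
 facet normal 0.969 0.040 0.242
  outer loop
   vertex 2.5 1.0 2.5
   vertex 2.5 4.0 2.0
   vertex 2.0 4.0 4.0
  endloop
 endfacet
 facet normal 0.741 -0.198 0.642
  outer loop
   vertex 2.5 1.0 2.5
   vertex 2.0 4.0 4.0
   vertex 1.5 0.5 3.5
  endloop
 endfacet
 facet normal -0.943 -0.105 0.314
  outer loop
   vertex 1.0 3.5 3.0
   vertex 0.5 3.5 1.5
   vertex 1.5 0.5 3.5
  endloop
 endfacet
 facet normal -0.588 0.784 0.196
  outer loop
   vertex 1.0 3.5 3.0
   vertex 2.0 4.0 4.0
   vertex 0.5 3.5 1.5
  endloop
 endfacet
 facet normal -0.707 0.000 0.707
  outer loop
   vertex 1.0 3.5 3.0
   vertex 1.5 0.5 3.5
   vertex 2.0 4.0 4.0
  endloop
 endfacet
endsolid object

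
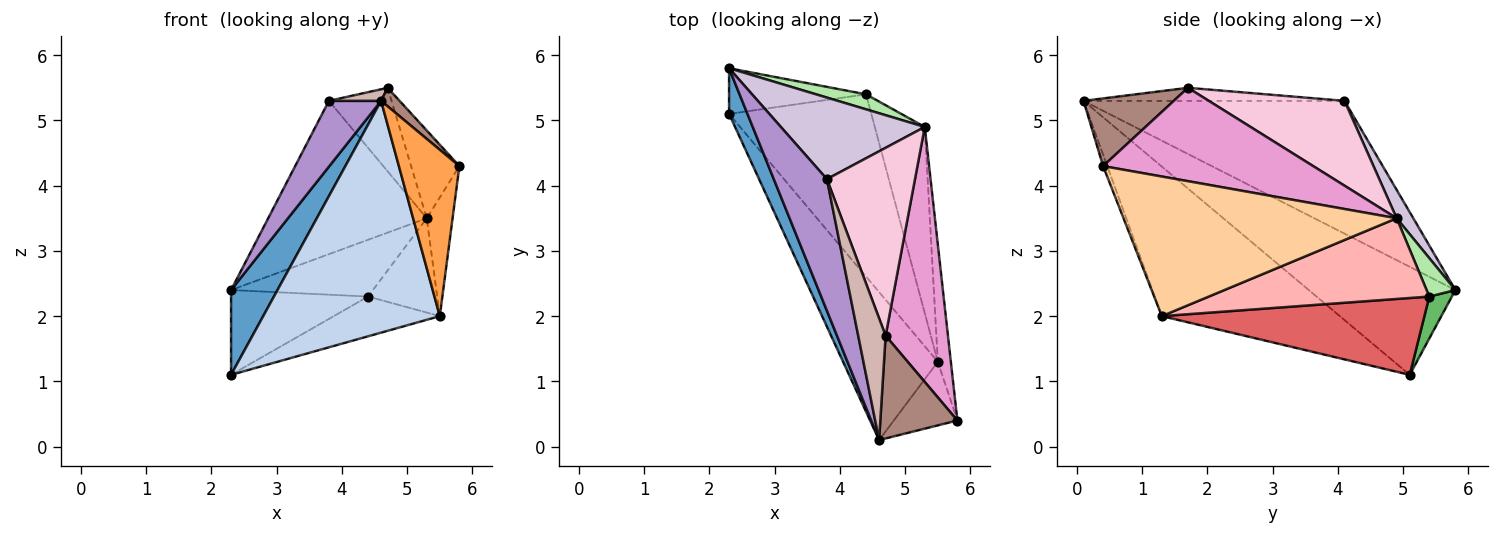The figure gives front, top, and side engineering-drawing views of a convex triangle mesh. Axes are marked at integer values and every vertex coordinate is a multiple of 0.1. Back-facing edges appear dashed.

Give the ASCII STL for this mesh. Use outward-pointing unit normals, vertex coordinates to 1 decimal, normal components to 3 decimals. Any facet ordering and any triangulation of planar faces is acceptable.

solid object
 facet normal -0.941 -0.298 0.160
  outer loop
   vertex 2.3 5.8 2.4
   vertex 2.3 5.1 1.1
   vertex 4.6 0.1 5.3
  endloop
 endfacet
 facet normal -0.647 -0.642 -0.410
  outer loop
   vertex 5.5 1.3 2.0
   vertex 4.6 0.1 5.3
   vertex 2.3 5.1 1.1
  endloop
 endfacet
 facet normal -0.064 -0.932 -0.356
  outer loop
   vertex 5.5 1.3 2.0
   vertex 5.8 0.4 4.3
   vertex 4.6 0.1 5.3
  endloop
 endfacet
 facet normal 0.991 0.094 -0.093
  outer loop
   vertex 5.5 1.3 2.0
   vertex 5.3 4.9 3.5
   vertex 5.8 0.4 4.3
  endloop
 endfacet
 facet normal 0.144 0.871 -0.469
  outer loop
   vertex 4.4 5.4 2.3
   vertex 2.3 5.1 1.1
   vertex 2.3 5.8 2.4
  endloop
 endfacet
 facet normal 0.193 0.949 0.251
  outer loop
   vertex 4.4 5.4 2.3
   vertex 2.3 5.8 2.4
   vertex 5.3 4.9 3.5
  endloop
 endfacet
 facet normal 0.467 0.188 -0.864
  outer loop
   vertex 4.4 5.4 2.3
   vertex 5.5 1.3 2.0
   vertex 2.3 5.1 1.1
  endloop
 endfacet
 facet normal 0.821 0.258 -0.509
  outer loop
   vertex 4.4 5.4 2.3
   vertex 5.3 4.9 3.5
   vertex 5.5 1.3 2.0
  endloop
 endfacet
 facet normal -0.913 -0.183 0.365
  outer loop
   vertex 3.8 4.1 5.3
   vertex 2.3 5.8 2.4
   vertex 4.6 0.1 5.3
  endloop
 endfacet
 facet normal 0.092 0.879 0.468
  outer loop
   vertex 3.8 4.1 5.3
   vertex 5.3 4.9 3.5
   vertex 2.3 5.8 2.4
  endloop
 endfacet
 facet normal 0.654 -0.134 0.745
  outer loop
   vertex 4.7 1.7 5.5
   vertex 4.6 0.1 5.3
   vertex 5.8 0.4 4.3
  endloop
 endfacet
 facet normal -0.428 -0.086 0.900
  outer loop
   vertex 4.7 1.7 5.5
   vertex 3.8 4.1 5.3
   vertex 4.6 0.1 5.3
  endloop
 endfacet
 facet normal 0.817 0.188 0.545
  outer loop
   vertex 4.7 1.7 5.5
   vertex 5.8 0.4 4.3
   vertex 5.3 4.9 3.5
  endloop
 endfacet
 facet normal 0.661 0.305 0.686
  outer loop
   vertex 4.7 1.7 5.5
   vertex 5.3 4.9 3.5
   vertex 3.8 4.1 5.3
  endloop
 endfacet
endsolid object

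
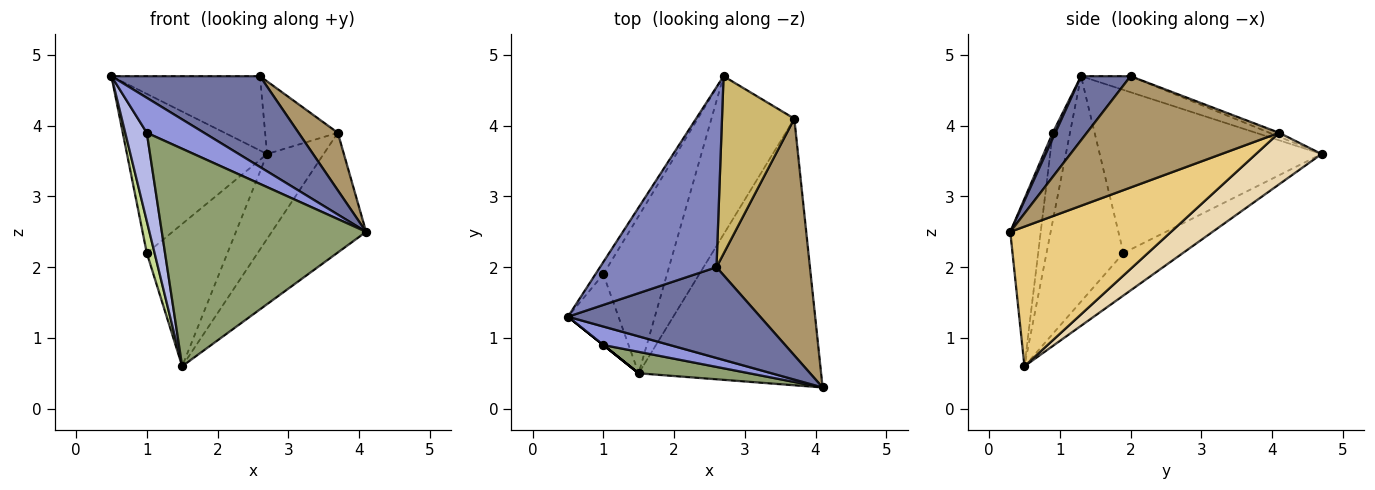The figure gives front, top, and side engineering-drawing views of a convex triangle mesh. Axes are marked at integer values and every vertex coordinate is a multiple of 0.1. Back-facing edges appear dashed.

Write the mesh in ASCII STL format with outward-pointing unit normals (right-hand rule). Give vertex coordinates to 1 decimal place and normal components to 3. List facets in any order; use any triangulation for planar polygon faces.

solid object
 facet normal 0.229 -0.688 0.688
  outer loop
   vertex 2.6 2.0 4.7
   vertex 0.5 1.3 4.7
   vertex 4.1 0.3 2.5
  endloop
 endfacet
 facet normal -0.126 0.378 0.917
  outer loop
   vertex 2.6 2.0 4.7
   vertex 2.7 4.7 3.6
   vertex 0.5 1.3 4.7
  endloop
 endfacet
 facet normal 0.040 -0.884 0.467
  outer loop
   vertex 1.0 0.9 3.9
   vertex 4.1 0.3 2.5
   vertex 0.5 1.3 4.7
  endloop
 endfacet
 facet normal -0.625 -0.781 0.000
  outer loop
   vertex 1.0 0.9 3.9
   vertex 0.5 1.3 4.7
   vertex 1.5 0.5 0.6
  endloop
 endfacet
 facet normal -0.147 -0.984 0.097
  outer loop
   vertex 1.0 0.9 3.9
   vertex 1.5 0.5 0.6
   vertex 4.1 0.3 2.5
  endloop
 endfacet
 facet normal -0.845 0.533 -0.041
  outer loop
   vertex 1.0 1.9 2.2
   vertex 0.5 1.3 4.7
   vertex 2.7 4.7 3.6
  endloop
 endfacet
 facet normal -0.971 -0.098 -0.218
  outer loop
   vertex 1.0 1.9 2.2
   vertex 1.5 0.5 0.6
   vertex 0.5 1.3 4.7
  endloop
 endfacet
 facet normal -0.443 0.601 -0.665
  outer loop
   vertex 1.0 1.9 2.2
   vertex 2.7 4.7 3.6
   vertex 1.5 0.5 0.6
  endloop
 endfacet
 facet normal 0.757 -0.154 0.635
  outer loop
   vertex 3.7 4.1 3.9
   vertex 2.6 2.0 4.7
   vertex 4.1 0.3 2.5
  endloop
 endfacet
 facet normal -0.050 0.378 0.924
  outer loop
   vertex 3.7 4.1 3.9
   vertex 2.7 4.7 3.6
   vertex 2.6 2.0 4.7
  endloop
 endfacet
 facet normal 0.572 0.336 -0.748
  outer loop
   vertex 3.7 4.1 3.9
   vertex 4.1 0.3 2.5
   vertex 1.5 0.5 0.6
  endloop
 endfacet
 facet normal 0.481 0.415 -0.773
  outer loop
   vertex 3.7 4.1 3.9
   vertex 1.5 0.5 0.6
   vertex 2.7 4.7 3.6
  endloop
 endfacet
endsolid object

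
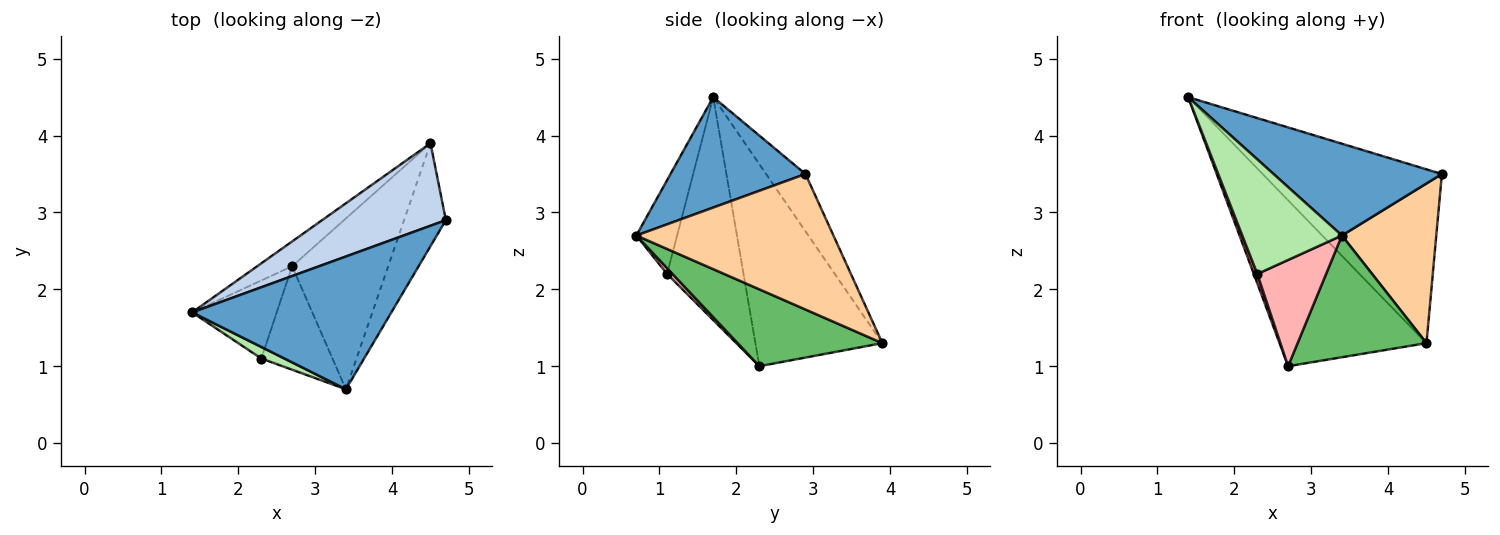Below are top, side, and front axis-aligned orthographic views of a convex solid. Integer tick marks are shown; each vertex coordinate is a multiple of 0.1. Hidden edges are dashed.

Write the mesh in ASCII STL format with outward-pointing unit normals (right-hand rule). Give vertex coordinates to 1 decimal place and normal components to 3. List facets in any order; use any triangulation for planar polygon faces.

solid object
 facet normal 0.415 -0.517 0.748
  outer loop
   vertex 3.4 0.7 2.7
   vertex 4.7 2.9 3.5
   vertex 1.4 1.7 4.5
  endloop
 endfacet
 facet normal -0.195 0.886 0.420
  outer loop
   vertex 4.5 3.9 1.3
   vertex 1.4 1.7 4.5
   vertex 4.7 2.9 3.5
  endloop
 endfacet
 facet normal -0.650 0.752 -0.112
  outer loop
   vertex 4.5 3.9 1.3
   vertex 2.7 2.3 1.0
   vertex 1.4 1.7 4.5
  endloop
 endfacet
 facet normal 0.869 -0.416 -0.268
  outer loop
   vertex 4.5 3.9 1.3
   vertex 4.7 2.9 3.5
   vertex 3.4 0.7 2.7
  endloop
 endfacet
 facet normal 0.546 -0.486 -0.682
  outer loop
   vertex 4.5 3.9 1.3
   vertex 3.4 0.7 2.7
   vertex 2.7 2.3 1.0
  endloop
 endfacet
 facet normal -0.377 -0.921 0.093
  outer loop
   vertex 2.3 1.1 2.2
   vertex 3.4 0.7 2.7
   vertex 1.4 1.7 4.5
  endloop
 endfacet
 facet normal -0.934 -0.043 -0.354
  outer loop
   vertex 2.3 1.1 2.2
   vertex 1.4 1.7 4.5
   vertex 2.7 2.3 1.0
  endloop
 endfacet
 facet normal 0.056 -0.715 -0.697
  outer loop
   vertex 2.3 1.1 2.2
   vertex 2.7 2.3 1.0
   vertex 3.4 0.7 2.7
  endloop
 endfacet
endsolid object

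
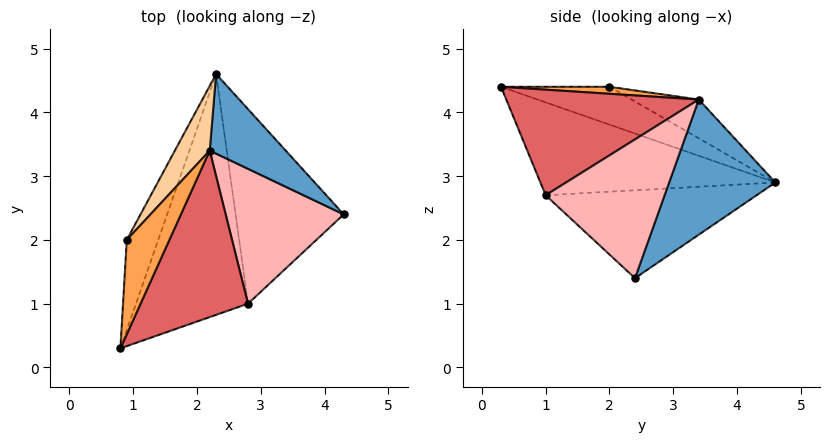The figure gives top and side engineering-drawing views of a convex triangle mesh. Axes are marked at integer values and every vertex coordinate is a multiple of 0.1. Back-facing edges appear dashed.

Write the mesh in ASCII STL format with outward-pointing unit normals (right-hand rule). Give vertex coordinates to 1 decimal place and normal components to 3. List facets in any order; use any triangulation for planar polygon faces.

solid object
 facet normal 0.792 0.417 0.446
  outer loop
   vertex 2.2 3.4 4.2
   vertex 4.3 2.4 1.4
   vertex 2.3 4.6 2.9
  endloop
 endfacet
 facet normal -0.768 0.045 -0.639
  outer loop
   vertex 0.9 2.0 4.4
   vertex 2.3 4.6 2.9
   vertex 0.8 0.3 4.4
  endloop
 endfacet
 facet normal 0.162 -0.010 0.987
  outer loop
   vertex 0.9 2.0 4.4
   vertex 0.8 0.3 4.4
   vertex 2.2 3.4 4.2
  endloop
 endfacet
 facet normal -0.585 0.618 0.526
  outer loop
   vertex 0.9 2.0 4.4
   vertex 2.2 3.4 4.2
   vertex 2.3 4.6 2.9
  endloop
 endfacet
 facet normal -0.638 -0.046 -0.769
  outer loop
   vertex 2.8 1.0 2.7
   vertex 0.8 0.3 4.4
   vertex 2.3 4.6 2.9
  endloop
 endfacet
 facet normal -0.630 -0.044 -0.775
  outer loop
   vertex 2.8 1.0 2.7
   vertex 2.3 4.6 2.9
   vertex 4.3 2.4 1.4
  endloop
 endfacet
 facet normal 0.677 -0.261 0.688
  outer loop
   vertex 2.8 1.0 2.7
   vertex 2.2 3.4 4.2
   vertex 0.8 0.3 4.4
  endloop
 endfacet
 facet normal 0.745 -0.210 0.633
  outer loop
   vertex 2.8 1.0 2.7
   vertex 4.3 2.4 1.4
   vertex 2.2 3.4 4.2
  endloop
 endfacet
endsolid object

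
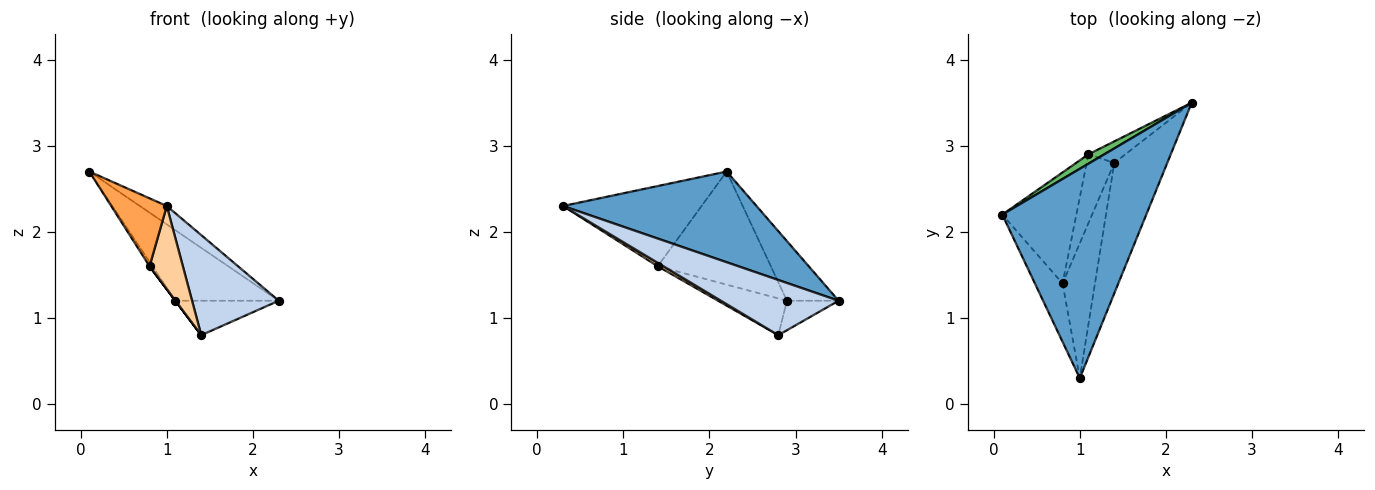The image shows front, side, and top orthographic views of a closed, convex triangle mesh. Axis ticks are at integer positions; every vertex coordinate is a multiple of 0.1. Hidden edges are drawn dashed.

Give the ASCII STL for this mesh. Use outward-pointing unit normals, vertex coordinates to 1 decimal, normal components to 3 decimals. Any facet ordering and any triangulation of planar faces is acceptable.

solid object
 facet normal 0.532 0.074 0.844
  outer loop
   vertex 1.0 0.3 2.3
   vertex 2.3 3.5 1.2
   vertex 0.1 2.2 2.7
  endloop
 endfacet
 facet normal 0.637 -0.469 -0.612
  outer loop
   vertex 1.4 2.8 0.8
   vertex 2.3 3.5 1.2
   vertex 1.0 0.3 2.3
  endloop
 endfacet
 facet normal -0.884 -0.355 -0.305
  outer loop
   vertex 0.8 1.4 1.6
   vertex 1.0 0.3 2.3
   vertex 0.1 2.2 2.7
  endloop
 endfacet
 facet normal 0.090 -0.523 -0.848
  outer loop
   vertex 0.8 1.4 1.6
   vertex 1.4 2.8 0.8
   vertex 1.0 0.3 2.3
  endloop
 endfacet
 facet normal -0.444 0.888 0.118
  outer loop
   vertex 1.1 2.9 1.2
   vertex 0.1 2.2 2.7
   vertex 2.3 3.5 1.2
  endloop
 endfacet
 facet normal -0.390 0.781 -0.488
  outer loop
   vertex 1.1 2.9 1.2
   vertex 2.3 3.5 1.2
   vertex 1.4 2.8 0.8
  endloop
 endfacet
 facet normal -0.836 0.021 -0.548
  outer loop
   vertex 1.1 2.9 1.2
   vertex 0.8 1.4 1.6
   vertex 0.1 2.2 2.7
  endloop
 endfacet
 facet normal -0.800 0.000 -0.600
  outer loop
   vertex 1.1 2.9 1.2
   vertex 1.4 2.8 0.8
   vertex 0.8 1.4 1.6
  endloop
 endfacet
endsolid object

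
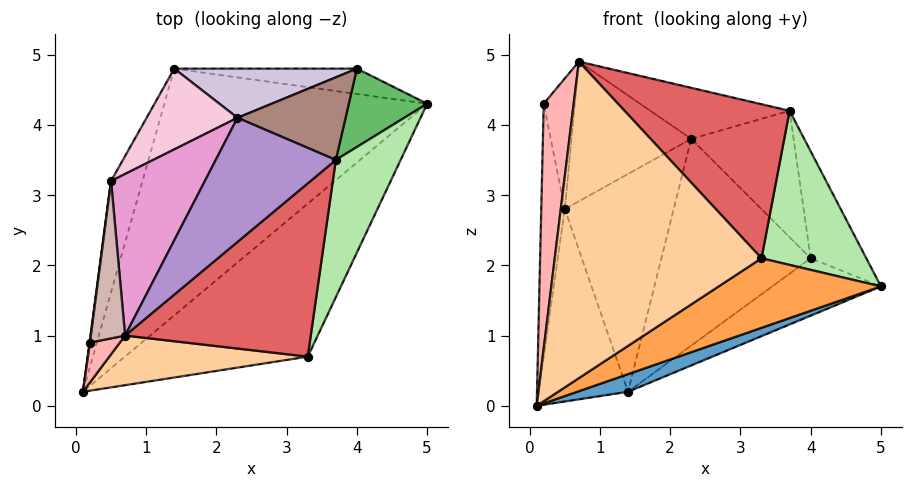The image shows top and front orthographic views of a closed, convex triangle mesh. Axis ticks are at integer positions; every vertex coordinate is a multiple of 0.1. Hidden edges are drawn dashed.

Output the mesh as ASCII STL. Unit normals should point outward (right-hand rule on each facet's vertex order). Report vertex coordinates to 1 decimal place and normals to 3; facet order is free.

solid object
 facet normal 0.376 -0.066 -0.924
  outer loop
   vertex 1.4 4.8 0.2
   vertex 5.0 4.3 1.7
   vertex 0.1 0.2 0.0
  endloop
 endfacet
 facet normal 0.283 0.877 -0.388
  outer loop
   vertex 1.4 4.8 0.2
   vertex 4.0 4.8 2.1
   vertex 5.0 4.3 1.7
  endloop
 endfacet
 facet normal 0.552 -0.345 -0.759
  outer loop
   vertex 3.3 0.7 2.1
   vertex 0.1 0.2 0.0
   vertex 5.0 4.3 1.7
  endloop
 endfacet
 facet normal 0.053 -0.987 0.155
  outer loop
   vertex 3.3 0.7 2.1
   vertex 0.7 1.0 4.9
   vertex 0.1 0.2 0.0
  endloop
 endfacet
 facet normal 0.539 0.680 0.498
  outer loop
   vertex 3.7 3.5 4.2
   vertex 5.0 4.3 1.7
   vertex 4.0 4.8 2.1
  endloop
 endfacet
 facet normal 0.867 -0.372 0.332
  outer loop
   vertex 3.7 3.5 4.2
   vertex 3.3 0.7 2.1
   vertex 5.0 4.3 1.7
  endloop
 endfacet
 facet normal 0.589 -0.537 0.604
  outer loop
   vertex 3.7 3.5 4.2
   vertex 0.7 1.0 4.9
   vertex 3.3 0.7 2.1
  endloop
 endfacet
 facet normal 0.005 -0.987 0.161
  outer loop
   vertex 0.2 0.9 4.3
   vertex 0.1 0.2 0.0
   vertex 0.7 1.0 4.9
  endloop
 endfacet
 facet normal -0.101 0.378 0.920
  outer loop
   vertex 2.3 4.1 3.8
   vertex 0.7 1.0 4.9
   vertex 3.7 3.5 4.2
  endloop
 endfacet
 facet normal -0.167 0.959 0.228
  outer loop
   vertex 2.3 4.1 3.8
   vertex 4.0 4.8 2.1
   vertex 1.4 4.8 0.2
  endloop
 endfacet
 facet normal 0.198 0.820 0.536
  outer loop
   vertex 2.3 4.1 3.8
   vertex 3.7 3.5 4.2
   vertex 4.0 4.8 2.1
  endloop
 endfacet
 facet normal -0.724 0.440 0.530
  outer loop
   vertex 0.5 3.2 2.8
   vertex 0.2 0.9 4.3
   vertex 0.7 1.0 4.9
  endloop
 endfacet
 facet normal -0.599 0.524 0.606
  outer loop
   vertex 0.5 3.2 2.8
   vertex 0.7 1.0 4.9
   vertex 2.3 4.1 3.8
  endloop
 endfacet
 facet normal -0.552 0.782 0.290
  outer loop
   vertex 0.5 3.2 2.8
   vertex 2.3 4.1 3.8
   vertex 1.4 4.8 0.2
  endloop
 endfacet
 facet normal -0.948 0.275 -0.159
  outer loop
   vertex 0.5 3.2 2.8
   vertex 1.4 4.8 0.2
   vertex 0.1 0.2 0.0
  endloop
 endfacet
 facet normal -0.991 0.131 0.002
  outer loop
   vertex 0.5 3.2 2.8
   vertex 0.1 0.2 0.0
   vertex 0.2 0.9 4.3
  endloop
 endfacet
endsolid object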